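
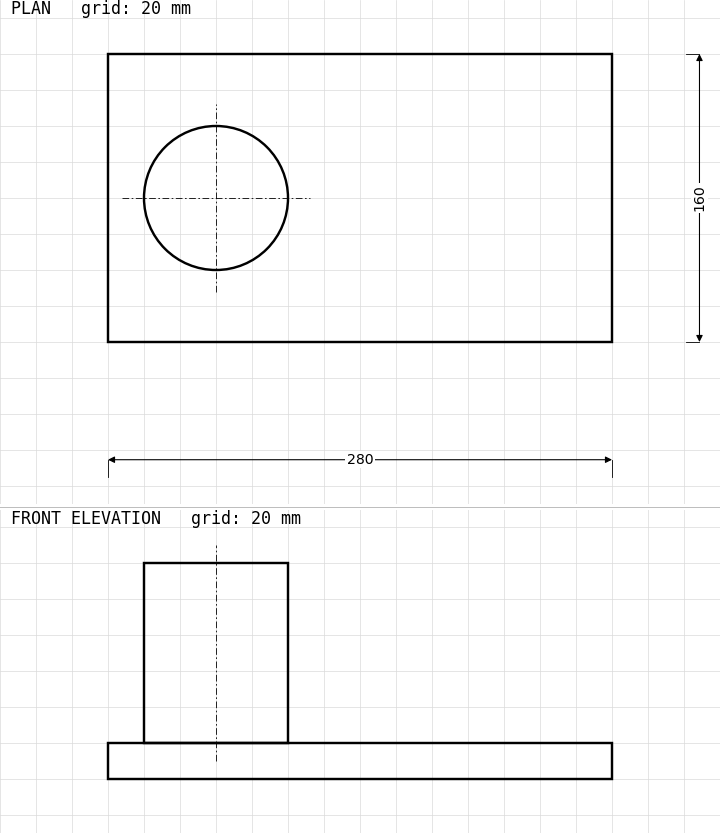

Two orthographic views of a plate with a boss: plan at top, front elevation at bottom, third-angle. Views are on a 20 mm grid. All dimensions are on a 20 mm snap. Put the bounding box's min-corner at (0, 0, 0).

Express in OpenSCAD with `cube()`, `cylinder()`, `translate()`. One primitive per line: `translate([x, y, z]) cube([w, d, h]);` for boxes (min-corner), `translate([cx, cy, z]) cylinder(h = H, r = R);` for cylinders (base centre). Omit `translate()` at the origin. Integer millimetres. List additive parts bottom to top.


cube([280, 160, 20]);
translate([60, 80, 20]) cylinder(h = 100, r = 40);


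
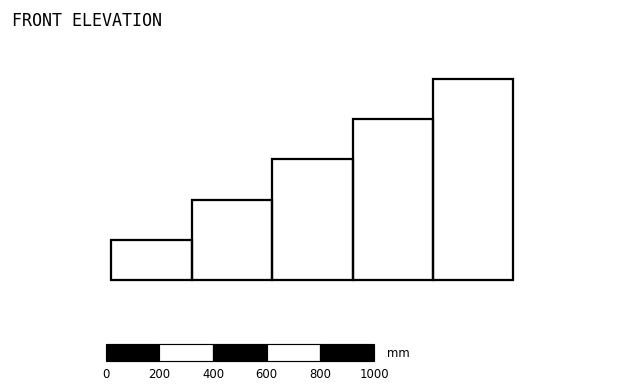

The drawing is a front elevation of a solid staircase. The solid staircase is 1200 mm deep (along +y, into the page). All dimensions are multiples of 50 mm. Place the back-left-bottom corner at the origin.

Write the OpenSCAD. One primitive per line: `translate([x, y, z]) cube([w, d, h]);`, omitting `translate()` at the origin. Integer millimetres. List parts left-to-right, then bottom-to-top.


cube([300, 1200, 150]);
translate([300, 0, 0]) cube([300, 1200, 300]);
translate([600, 0, 0]) cube([300, 1200, 450]);
translate([900, 0, 0]) cube([300, 1200, 600]);
translate([1200, 0, 0]) cube([300, 1200, 750]);


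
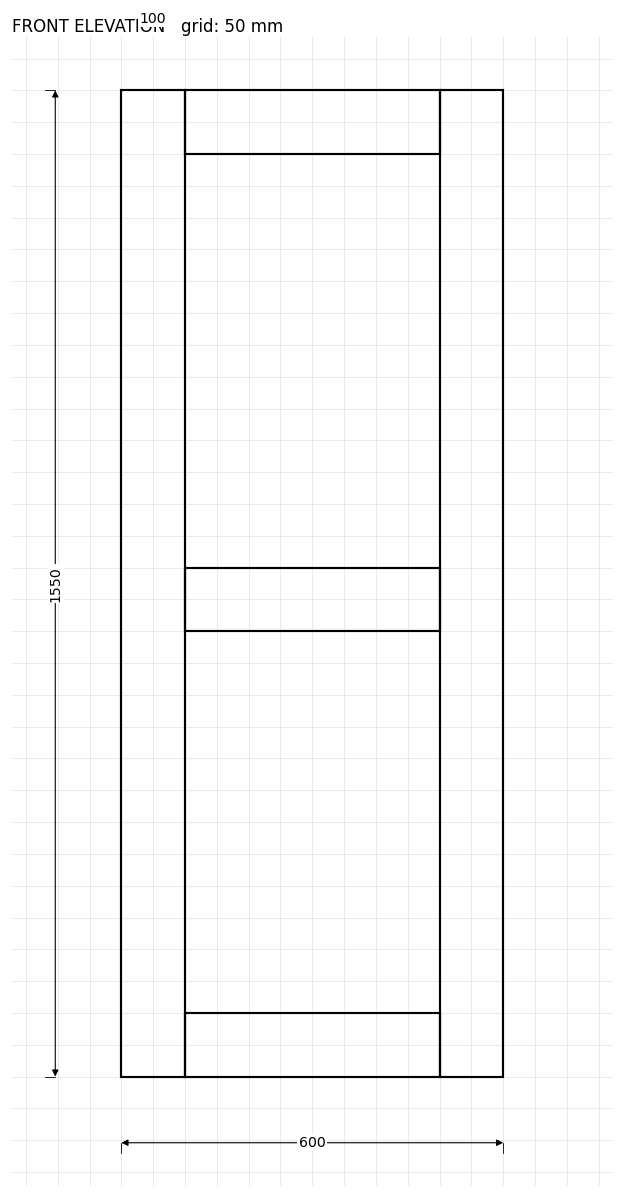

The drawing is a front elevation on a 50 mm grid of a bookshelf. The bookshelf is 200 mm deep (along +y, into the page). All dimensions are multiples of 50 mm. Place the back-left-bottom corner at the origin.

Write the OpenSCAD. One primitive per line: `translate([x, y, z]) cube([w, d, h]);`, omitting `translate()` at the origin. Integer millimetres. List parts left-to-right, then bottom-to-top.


cube([100, 200, 1550]);
translate([100, 0, 0]) cube([400, 200, 100]);
translate([100, 0, 700]) cube([400, 200, 100]);
translate([100, 0, 1450]) cube([400, 200, 100]);
translate([500, 0, 0]) cube([100, 200, 1550]);


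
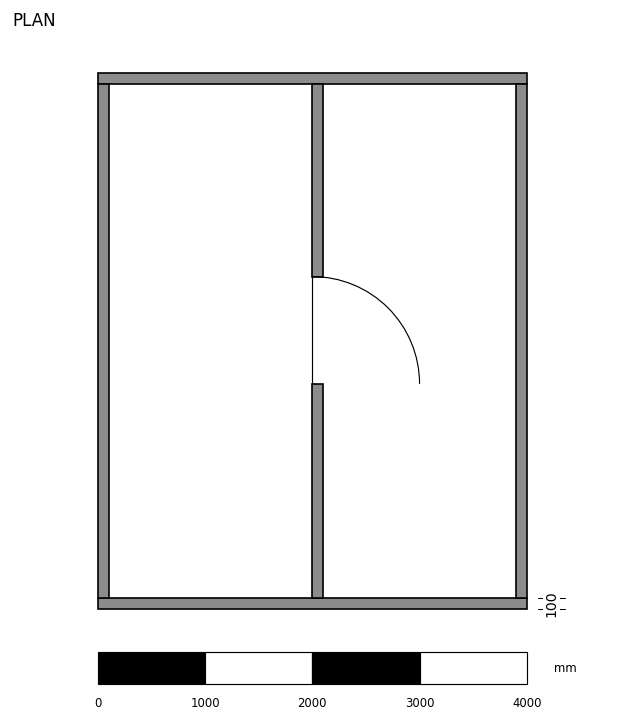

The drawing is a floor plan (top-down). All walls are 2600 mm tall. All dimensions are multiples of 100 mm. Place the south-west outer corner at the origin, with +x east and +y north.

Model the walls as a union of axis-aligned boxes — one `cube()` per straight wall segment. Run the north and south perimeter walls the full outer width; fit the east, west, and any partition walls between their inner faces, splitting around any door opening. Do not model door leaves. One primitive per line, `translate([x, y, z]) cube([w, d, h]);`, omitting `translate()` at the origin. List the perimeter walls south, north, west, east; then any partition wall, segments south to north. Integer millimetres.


cube([4000, 100, 2600]);
translate([0, 4900, 0]) cube([4000, 100, 2600]);
translate([0, 100, 0]) cube([100, 4800, 2600]);
translate([3900, 100, 0]) cube([100, 4800, 2600]);
translate([2000, 100, 0]) cube([100, 2000, 2600]);
translate([2000, 3100, 0]) cube([100, 1800, 2600]);


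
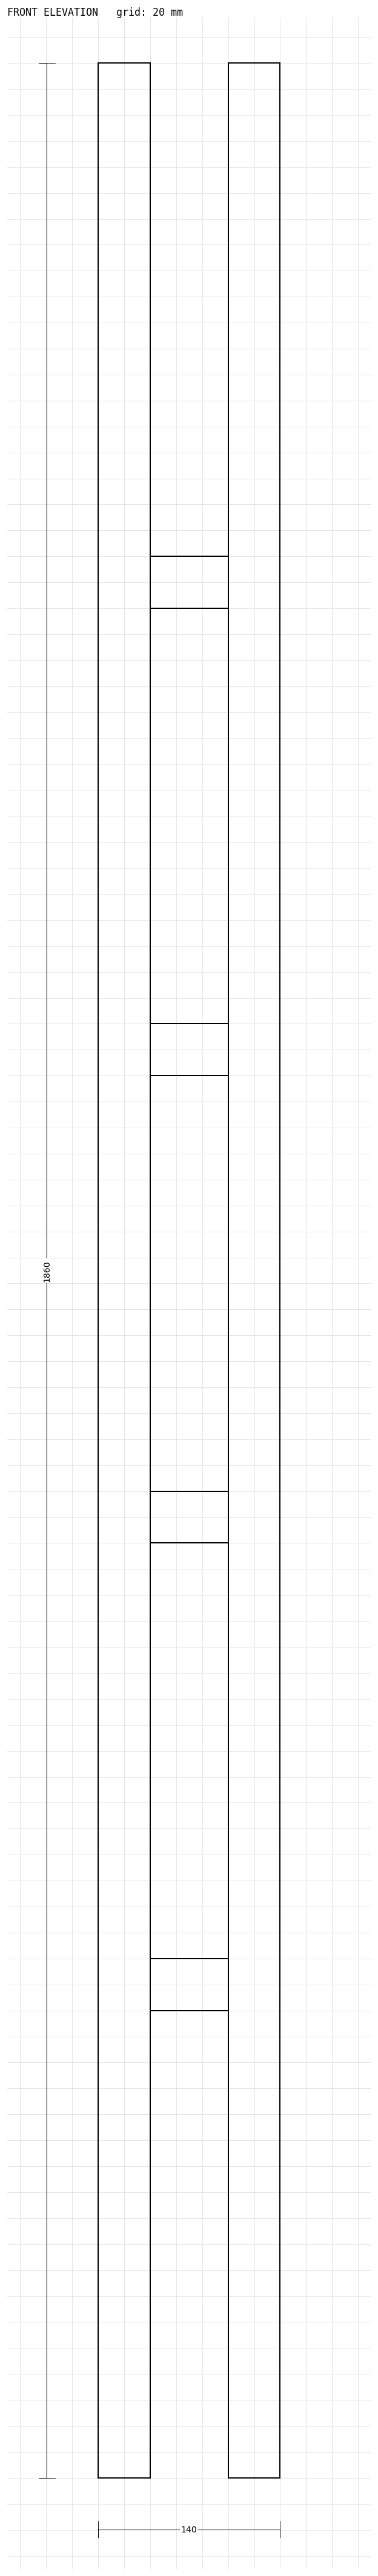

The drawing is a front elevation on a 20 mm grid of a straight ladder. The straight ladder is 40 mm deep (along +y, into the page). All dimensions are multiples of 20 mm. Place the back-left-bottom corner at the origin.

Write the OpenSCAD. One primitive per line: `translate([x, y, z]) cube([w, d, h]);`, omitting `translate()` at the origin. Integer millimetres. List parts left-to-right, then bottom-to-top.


cube([40, 40, 1860]);
translate([40, 0, 360]) cube([60, 40, 40]);
translate([40, 0, 720]) cube([60, 40, 40]);
translate([40, 0, 1080]) cube([60, 40, 40]);
translate([40, 0, 1440]) cube([60, 40, 40]);
translate([100, 0, 0]) cube([40, 40, 1860]);


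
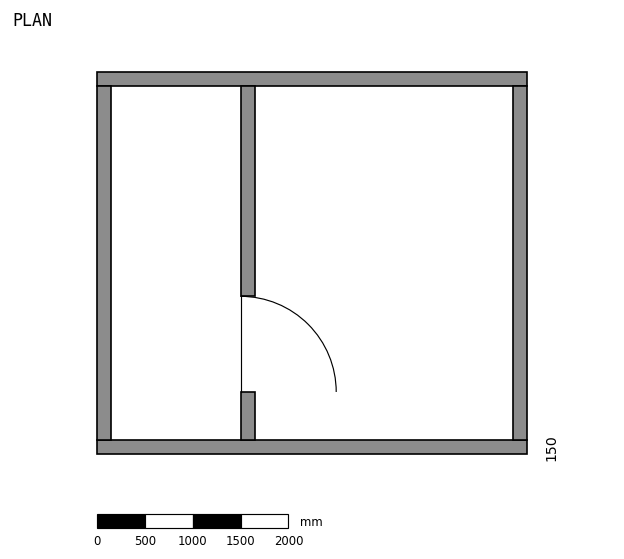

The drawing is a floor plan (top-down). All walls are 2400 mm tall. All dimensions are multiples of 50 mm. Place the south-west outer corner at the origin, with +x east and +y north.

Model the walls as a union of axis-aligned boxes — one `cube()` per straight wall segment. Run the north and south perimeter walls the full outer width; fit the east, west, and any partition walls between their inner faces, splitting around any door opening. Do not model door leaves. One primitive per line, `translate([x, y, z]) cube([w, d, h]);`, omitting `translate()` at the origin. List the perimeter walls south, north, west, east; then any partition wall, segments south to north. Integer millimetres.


cube([4500, 150, 2400]);
translate([0, 3850, 0]) cube([4500, 150, 2400]);
translate([0, 150, 0]) cube([150, 3700, 2400]);
translate([4350, 150, 0]) cube([150, 3700, 2400]);
translate([1500, 150, 0]) cube([150, 500, 2400]);
translate([1500, 1650, 0]) cube([150, 2200, 2400]);


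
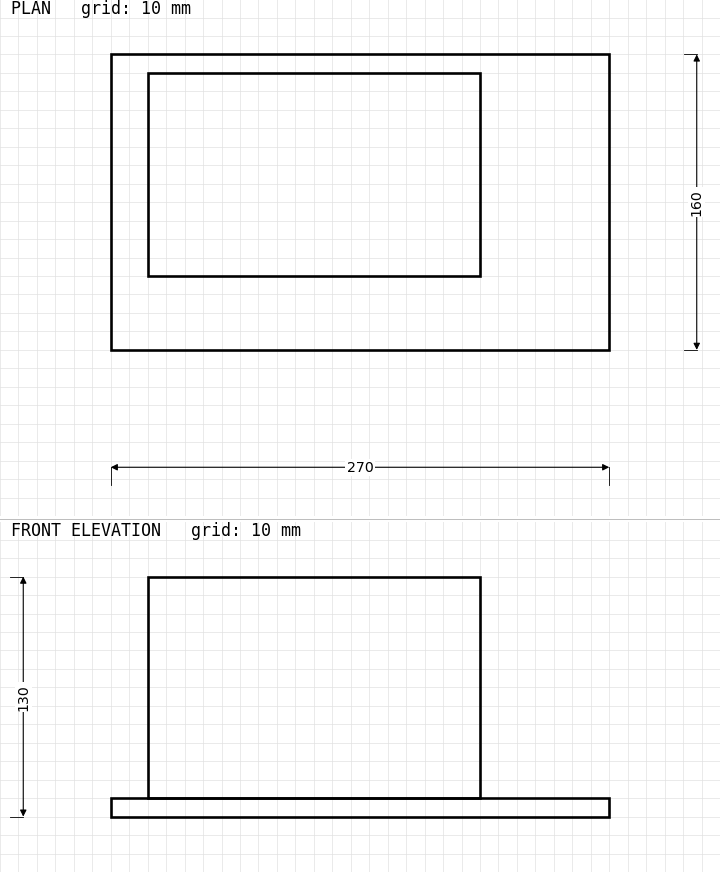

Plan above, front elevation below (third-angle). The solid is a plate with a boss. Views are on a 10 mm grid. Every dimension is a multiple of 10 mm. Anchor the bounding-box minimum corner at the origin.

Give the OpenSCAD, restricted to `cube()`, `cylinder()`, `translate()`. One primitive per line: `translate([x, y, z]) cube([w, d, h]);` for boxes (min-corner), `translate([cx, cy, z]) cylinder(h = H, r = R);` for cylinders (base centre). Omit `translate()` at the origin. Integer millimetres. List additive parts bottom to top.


cube([270, 160, 10]);
translate([20, 40, 10]) cube([180, 110, 120]);


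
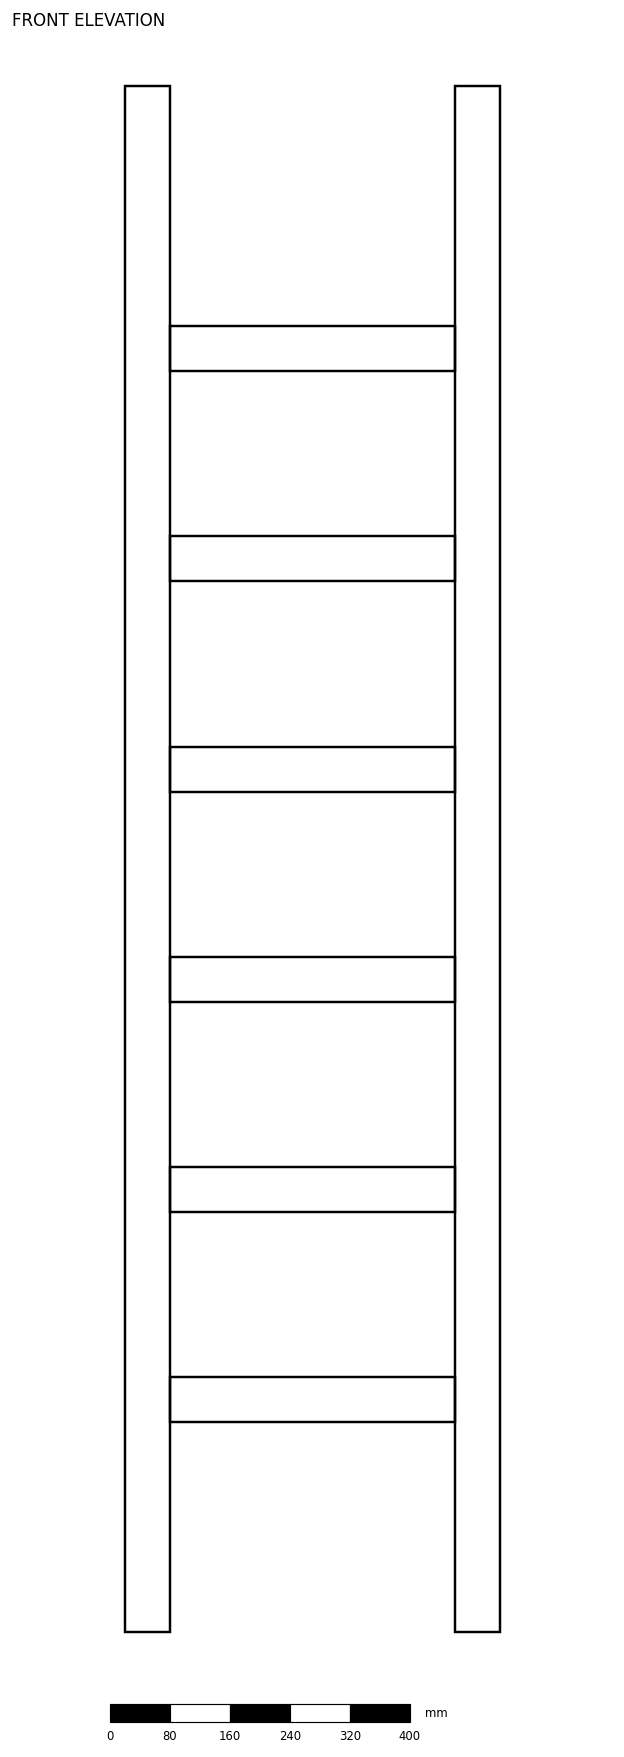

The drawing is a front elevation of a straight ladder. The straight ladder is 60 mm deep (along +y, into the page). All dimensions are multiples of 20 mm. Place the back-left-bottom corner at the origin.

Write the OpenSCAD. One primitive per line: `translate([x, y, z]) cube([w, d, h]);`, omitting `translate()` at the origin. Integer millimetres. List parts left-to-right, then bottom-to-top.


cube([60, 60, 2060]);
translate([60, 0, 280]) cube([380, 60, 60]);
translate([60, 0, 560]) cube([380, 60, 60]);
translate([60, 0, 840]) cube([380, 60, 60]);
translate([60, 0, 1120]) cube([380, 60, 60]);
translate([60, 0, 1400]) cube([380, 60, 60]);
translate([60, 0, 1680]) cube([380, 60, 60]);
translate([440, 0, 0]) cube([60, 60, 2060]);


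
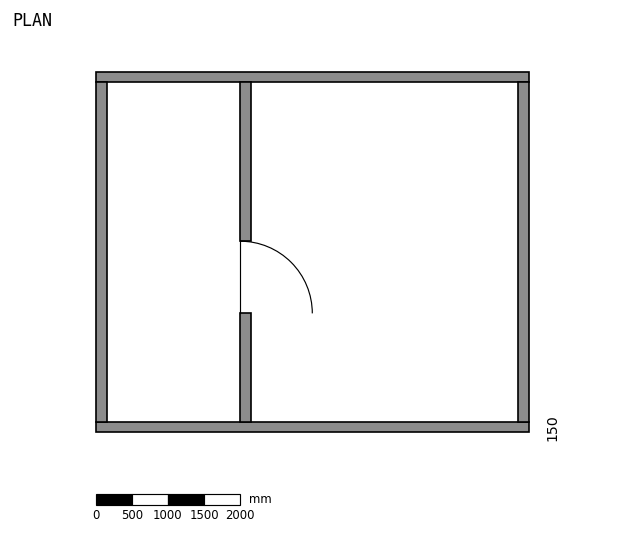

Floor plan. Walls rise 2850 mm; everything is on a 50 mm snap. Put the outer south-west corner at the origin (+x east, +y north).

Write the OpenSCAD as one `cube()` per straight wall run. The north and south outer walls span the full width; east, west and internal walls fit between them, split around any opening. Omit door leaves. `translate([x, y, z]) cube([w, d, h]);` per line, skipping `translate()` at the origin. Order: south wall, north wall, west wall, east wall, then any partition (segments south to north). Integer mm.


cube([6000, 150, 2850]);
translate([0, 4850, 0]) cube([6000, 150, 2850]);
translate([0, 150, 0]) cube([150, 4700, 2850]);
translate([5850, 150, 0]) cube([150, 4700, 2850]);
translate([2000, 150, 0]) cube([150, 1500, 2850]);
translate([2000, 2650, 0]) cube([150, 2200, 2850]);


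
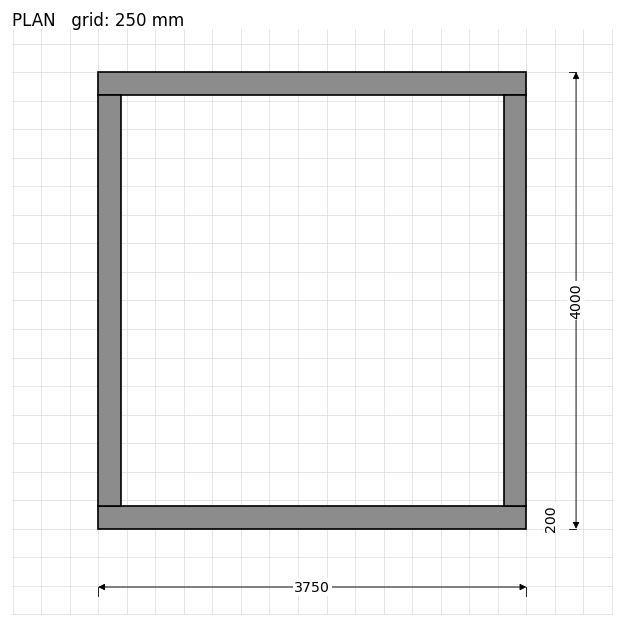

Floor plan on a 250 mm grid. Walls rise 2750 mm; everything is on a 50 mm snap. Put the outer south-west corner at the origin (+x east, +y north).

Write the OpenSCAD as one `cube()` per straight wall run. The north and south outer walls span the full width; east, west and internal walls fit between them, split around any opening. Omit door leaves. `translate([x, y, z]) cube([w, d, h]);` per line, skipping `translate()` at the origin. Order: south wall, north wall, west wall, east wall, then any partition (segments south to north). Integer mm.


cube([3750, 200, 2750]);
translate([0, 3800, 0]) cube([3750, 200, 2750]);
translate([0, 200, 0]) cube([200, 3600, 2750]);
translate([3550, 200, 0]) cube([200, 3600, 2750]);


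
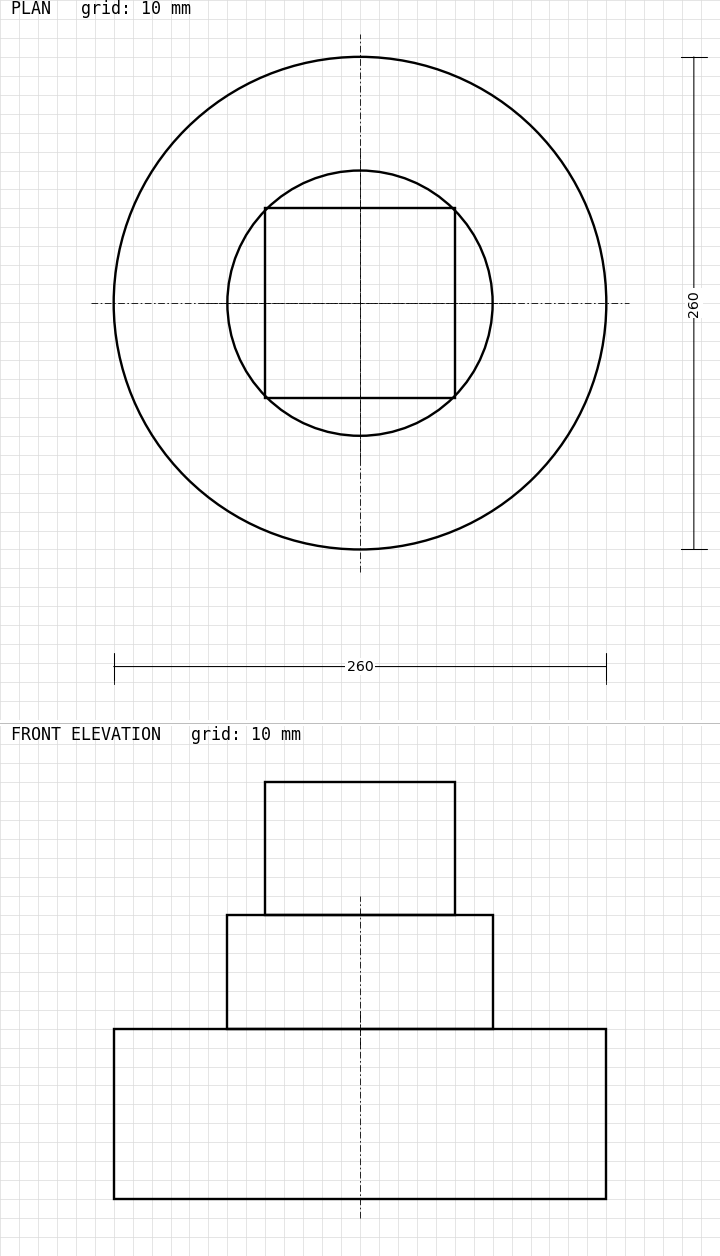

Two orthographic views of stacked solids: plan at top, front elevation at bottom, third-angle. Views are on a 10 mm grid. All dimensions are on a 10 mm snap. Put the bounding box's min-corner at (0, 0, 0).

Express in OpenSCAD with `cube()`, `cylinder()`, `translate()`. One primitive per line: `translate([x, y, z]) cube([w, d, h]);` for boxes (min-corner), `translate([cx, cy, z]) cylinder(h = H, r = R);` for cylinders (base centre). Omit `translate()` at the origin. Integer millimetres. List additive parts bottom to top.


translate([130, 130, 0]) cylinder(h = 90, r = 130);
translate([130, 130, 90]) cylinder(h = 60, r = 70);
translate([80, 80, 150]) cube([100, 100, 70]);


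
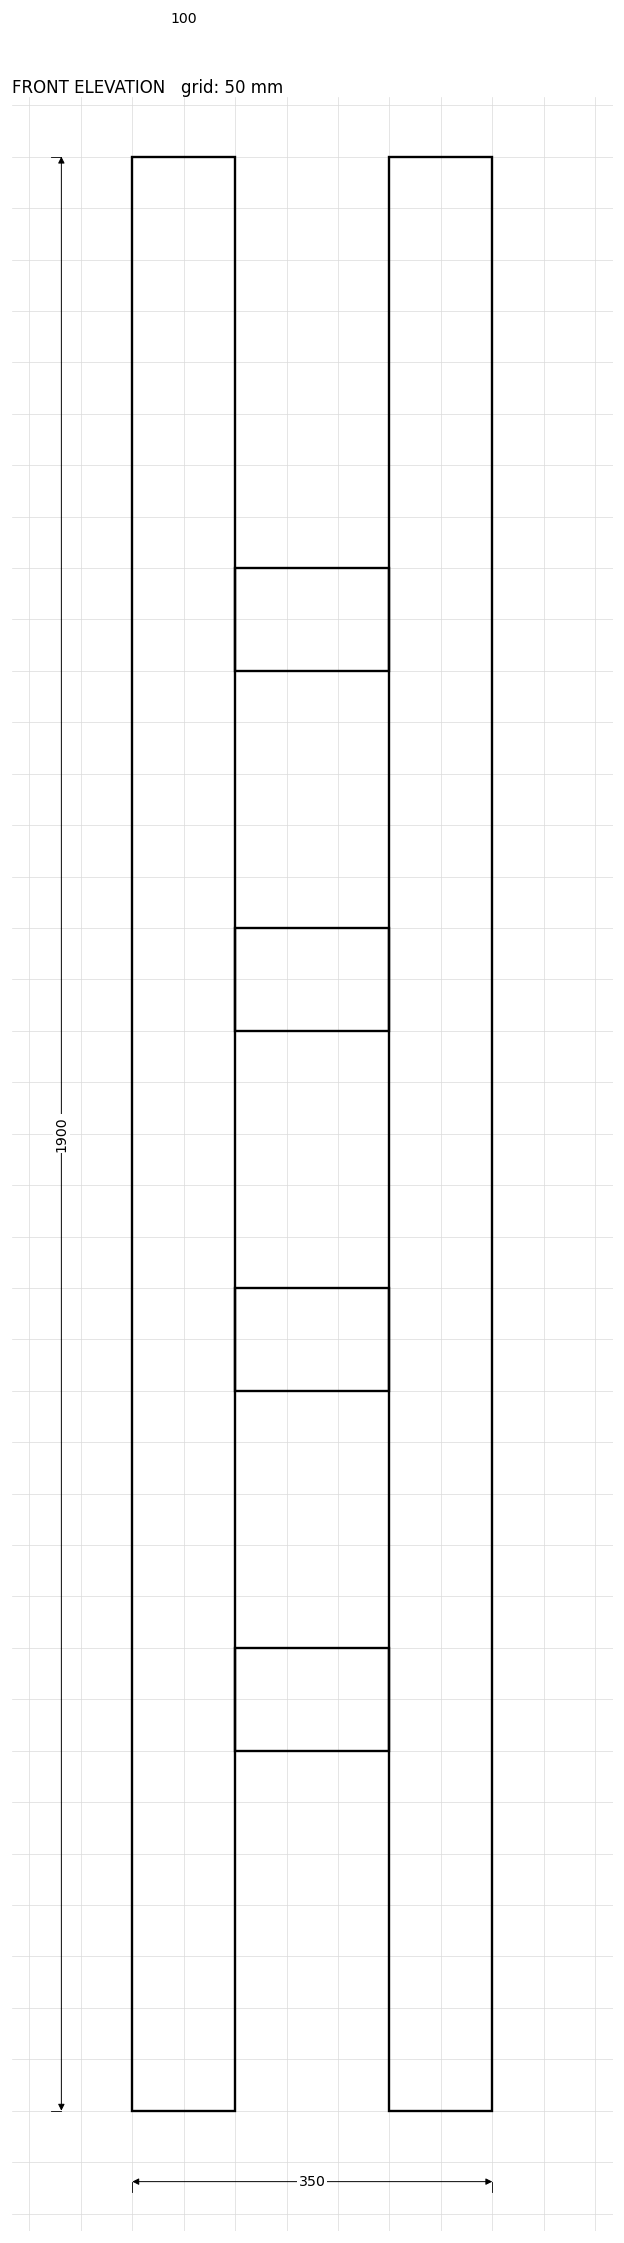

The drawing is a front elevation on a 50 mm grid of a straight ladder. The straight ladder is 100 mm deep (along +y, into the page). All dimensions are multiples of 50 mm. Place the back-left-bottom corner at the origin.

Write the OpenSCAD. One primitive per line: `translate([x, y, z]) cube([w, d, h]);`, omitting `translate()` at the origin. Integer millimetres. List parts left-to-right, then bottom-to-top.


cube([100, 100, 1900]);
translate([100, 0, 350]) cube([150, 100, 100]);
translate([100, 0, 700]) cube([150, 100, 100]);
translate([100, 0, 1050]) cube([150, 100, 100]);
translate([100, 0, 1400]) cube([150, 100, 100]);
translate([250, 0, 0]) cube([100, 100, 1900]);


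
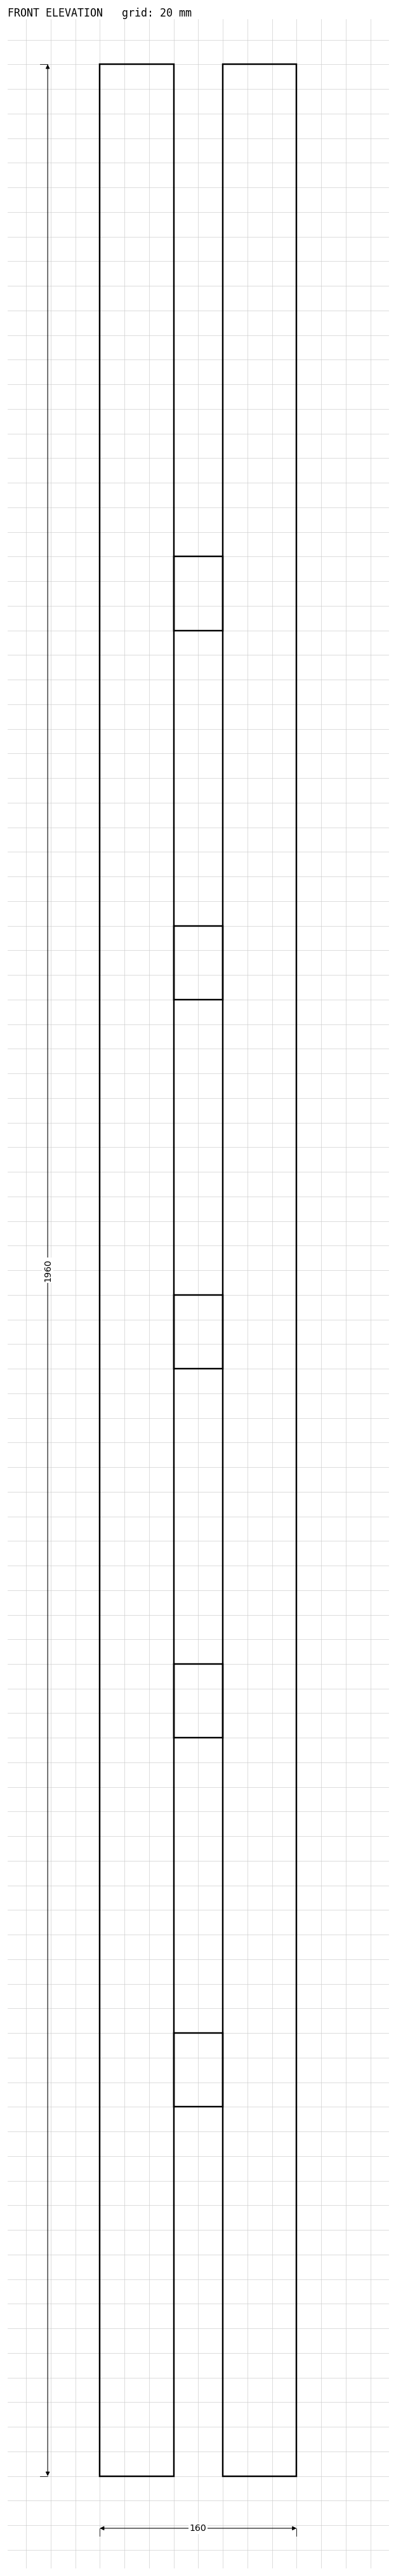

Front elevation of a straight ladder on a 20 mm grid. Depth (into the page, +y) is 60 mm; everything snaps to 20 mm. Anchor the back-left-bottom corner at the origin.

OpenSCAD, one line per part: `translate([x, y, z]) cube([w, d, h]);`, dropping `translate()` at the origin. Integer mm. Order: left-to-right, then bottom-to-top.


cube([60, 60, 1960]);
translate([60, 0, 300]) cube([40, 60, 60]);
translate([60, 0, 600]) cube([40, 60, 60]);
translate([60, 0, 900]) cube([40, 60, 60]);
translate([60, 0, 1200]) cube([40, 60, 60]);
translate([60, 0, 1500]) cube([40, 60, 60]);
translate([100, 0, 0]) cube([60, 60, 1960]);


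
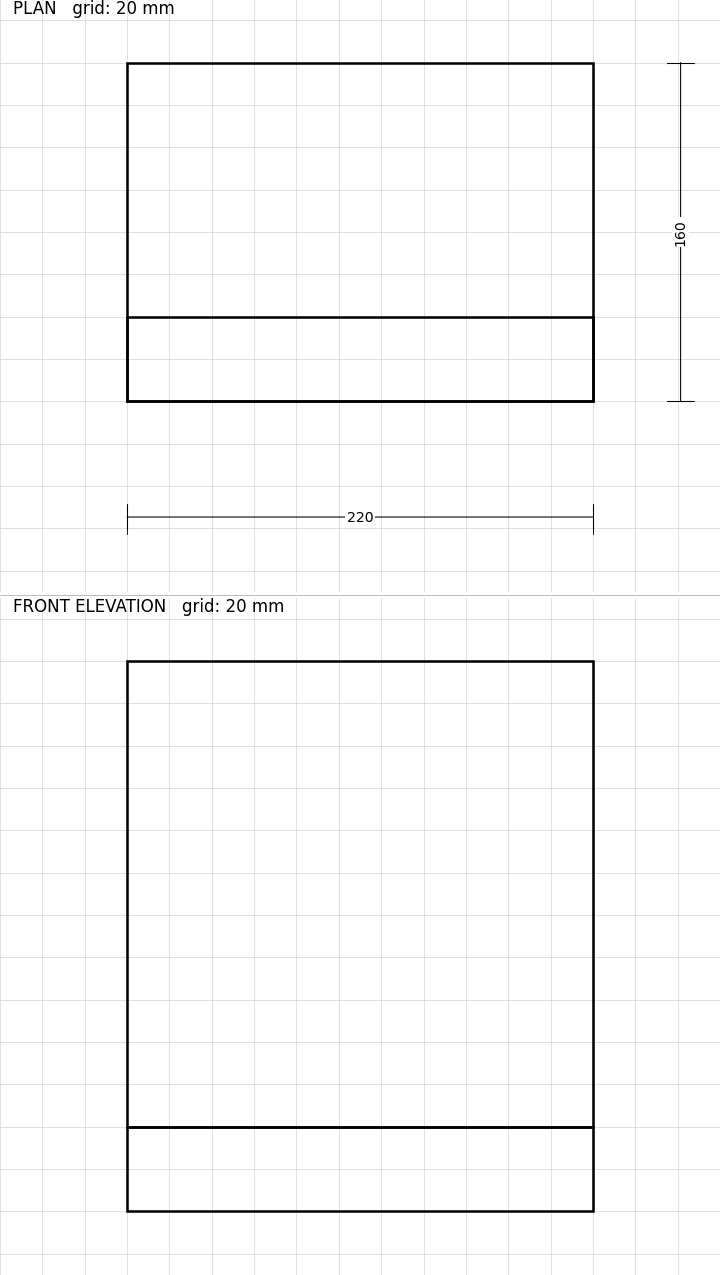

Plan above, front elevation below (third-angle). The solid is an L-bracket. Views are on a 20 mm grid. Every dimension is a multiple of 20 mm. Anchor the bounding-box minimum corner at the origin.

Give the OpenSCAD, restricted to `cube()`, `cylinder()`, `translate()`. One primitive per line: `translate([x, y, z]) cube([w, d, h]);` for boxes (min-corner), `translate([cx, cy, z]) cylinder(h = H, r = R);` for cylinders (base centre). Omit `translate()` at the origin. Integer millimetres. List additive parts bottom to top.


cube([220, 160, 40]);
translate([0, 0, 40]) cube([220, 40, 220]);


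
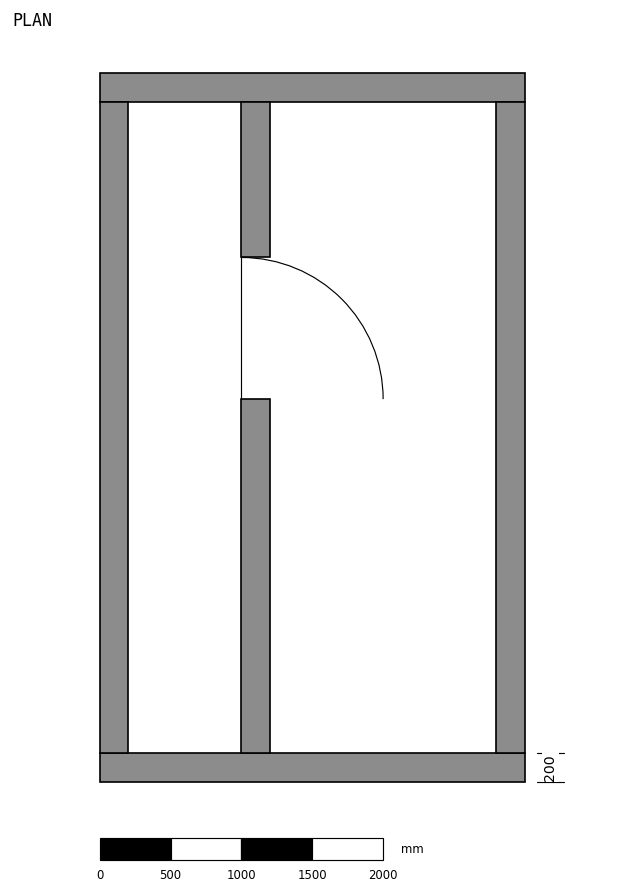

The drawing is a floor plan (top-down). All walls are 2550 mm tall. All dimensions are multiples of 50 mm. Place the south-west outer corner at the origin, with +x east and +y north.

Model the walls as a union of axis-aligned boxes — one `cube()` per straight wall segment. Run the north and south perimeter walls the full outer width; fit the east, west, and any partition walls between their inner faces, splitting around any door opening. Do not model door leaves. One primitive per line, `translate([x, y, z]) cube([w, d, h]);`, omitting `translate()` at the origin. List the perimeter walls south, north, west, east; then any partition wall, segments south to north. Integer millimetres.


cube([3000, 200, 2550]);
translate([0, 4800, 0]) cube([3000, 200, 2550]);
translate([0, 200, 0]) cube([200, 4600, 2550]);
translate([2800, 200, 0]) cube([200, 4600, 2550]);
translate([1000, 200, 0]) cube([200, 2500, 2550]);
translate([1000, 3700, 0]) cube([200, 1100, 2550]);


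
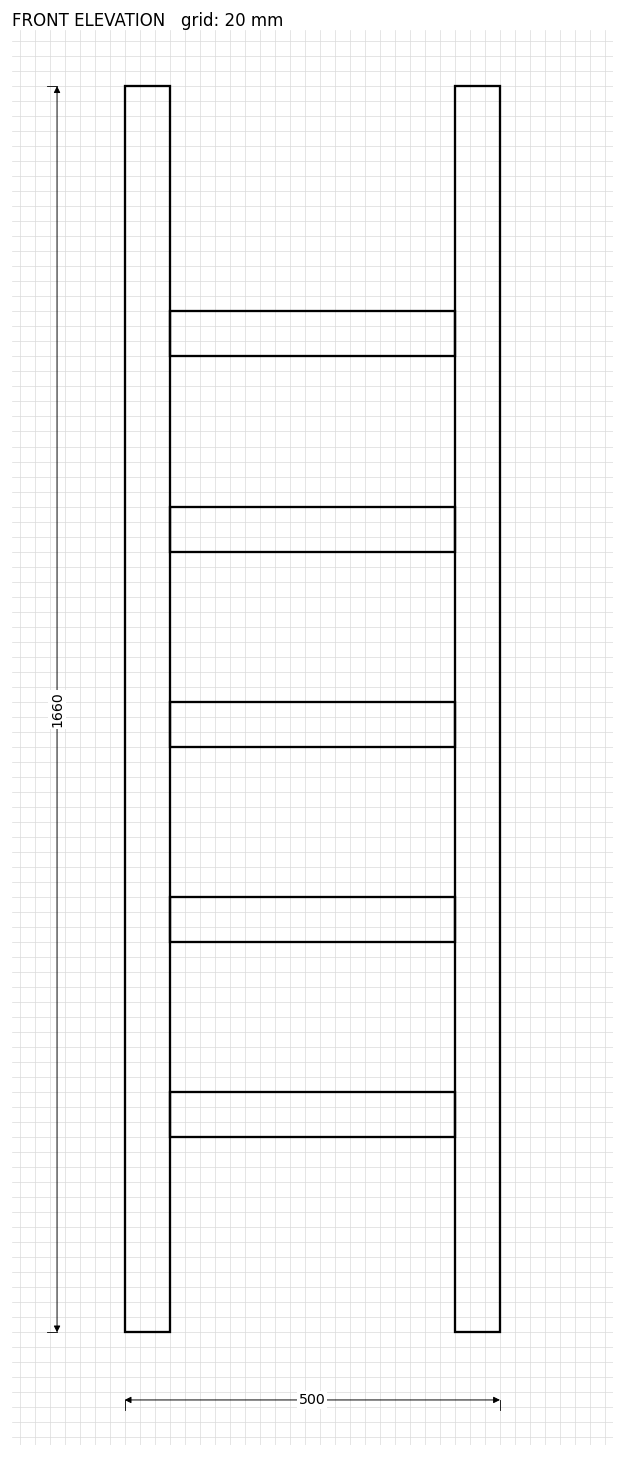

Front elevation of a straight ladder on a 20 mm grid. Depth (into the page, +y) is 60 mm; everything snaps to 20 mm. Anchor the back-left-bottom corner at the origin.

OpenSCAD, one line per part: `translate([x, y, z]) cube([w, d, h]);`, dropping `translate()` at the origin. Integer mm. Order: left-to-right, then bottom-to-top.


cube([60, 60, 1660]);
translate([60, 0, 260]) cube([380, 60, 60]);
translate([60, 0, 520]) cube([380, 60, 60]);
translate([60, 0, 780]) cube([380, 60, 60]);
translate([60, 0, 1040]) cube([380, 60, 60]);
translate([60, 0, 1300]) cube([380, 60, 60]);
translate([440, 0, 0]) cube([60, 60, 1660]);


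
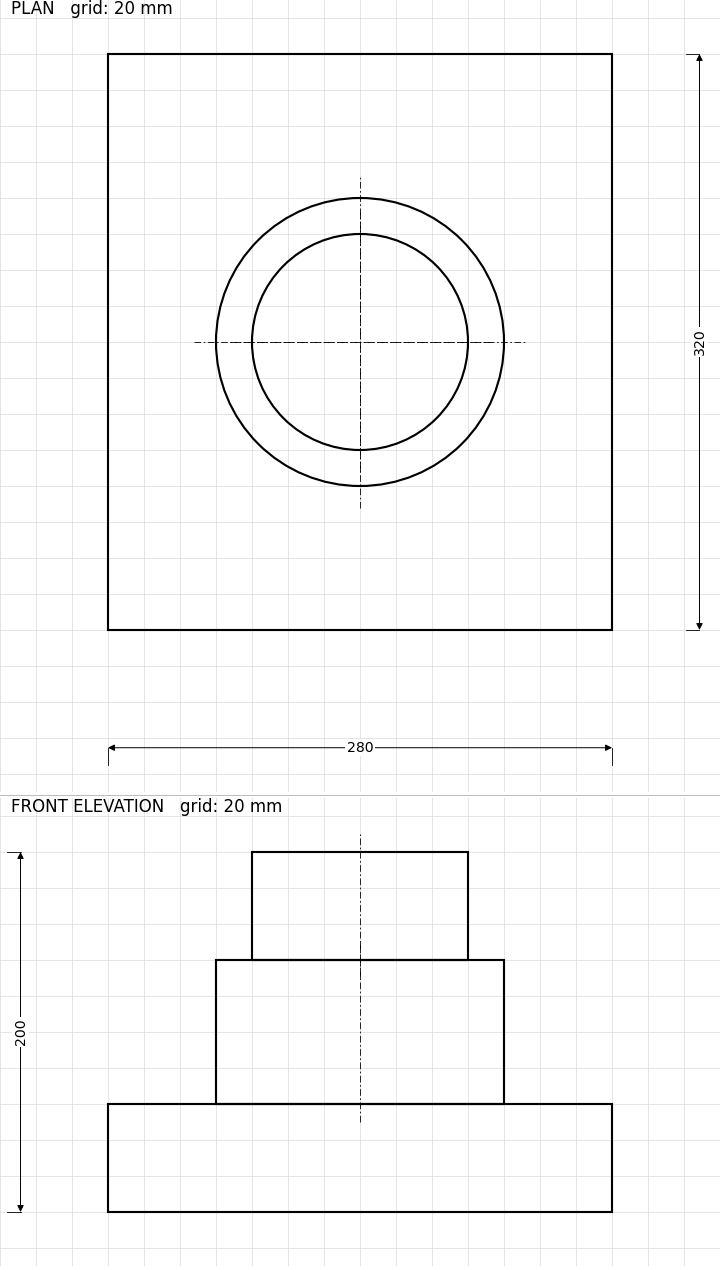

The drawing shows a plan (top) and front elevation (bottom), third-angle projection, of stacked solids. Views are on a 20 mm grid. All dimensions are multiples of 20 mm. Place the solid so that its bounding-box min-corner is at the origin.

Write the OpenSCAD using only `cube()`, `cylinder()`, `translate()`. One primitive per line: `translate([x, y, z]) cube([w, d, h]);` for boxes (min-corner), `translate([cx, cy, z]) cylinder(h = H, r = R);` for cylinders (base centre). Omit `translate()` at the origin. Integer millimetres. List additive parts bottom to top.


cube([280, 320, 60]);
translate([140, 160, 60]) cylinder(h = 80, r = 80);
translate([140, 160, 140]) cylinder(h = 60, r = 60);


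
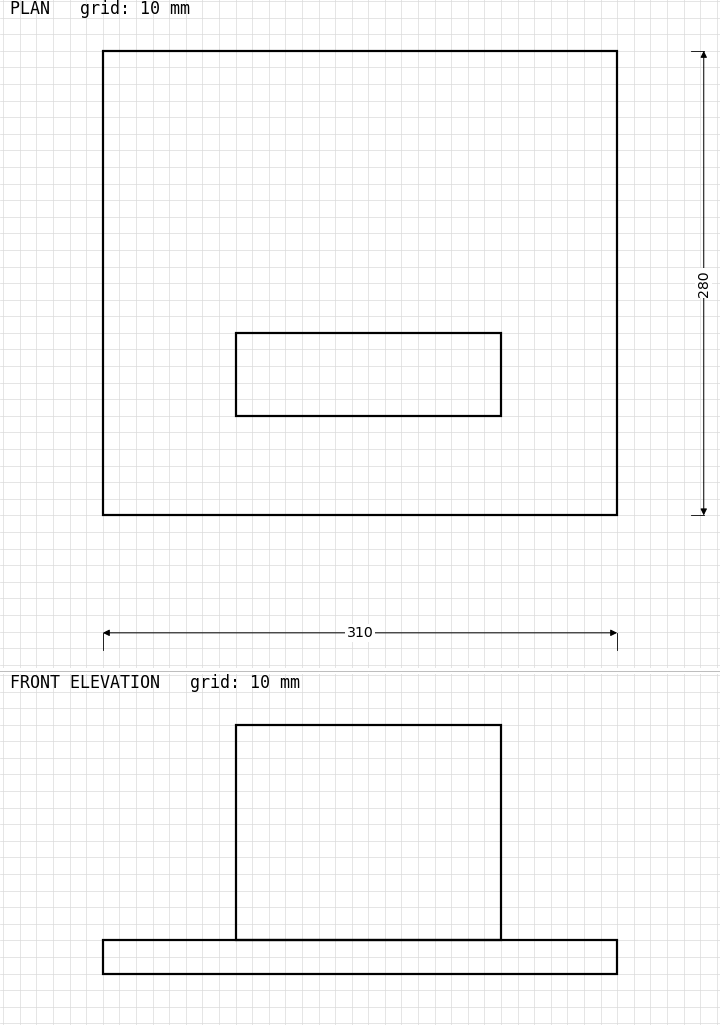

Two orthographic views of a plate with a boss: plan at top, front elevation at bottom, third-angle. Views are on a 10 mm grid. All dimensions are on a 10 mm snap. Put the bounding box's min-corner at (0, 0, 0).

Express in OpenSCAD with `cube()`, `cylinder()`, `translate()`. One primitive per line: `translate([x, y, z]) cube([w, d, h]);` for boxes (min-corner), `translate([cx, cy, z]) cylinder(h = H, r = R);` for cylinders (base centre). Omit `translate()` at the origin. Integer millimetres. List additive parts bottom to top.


cube([310, 280, 20]);
translate([80, 60, 20]) cube([160, 50, 130]);


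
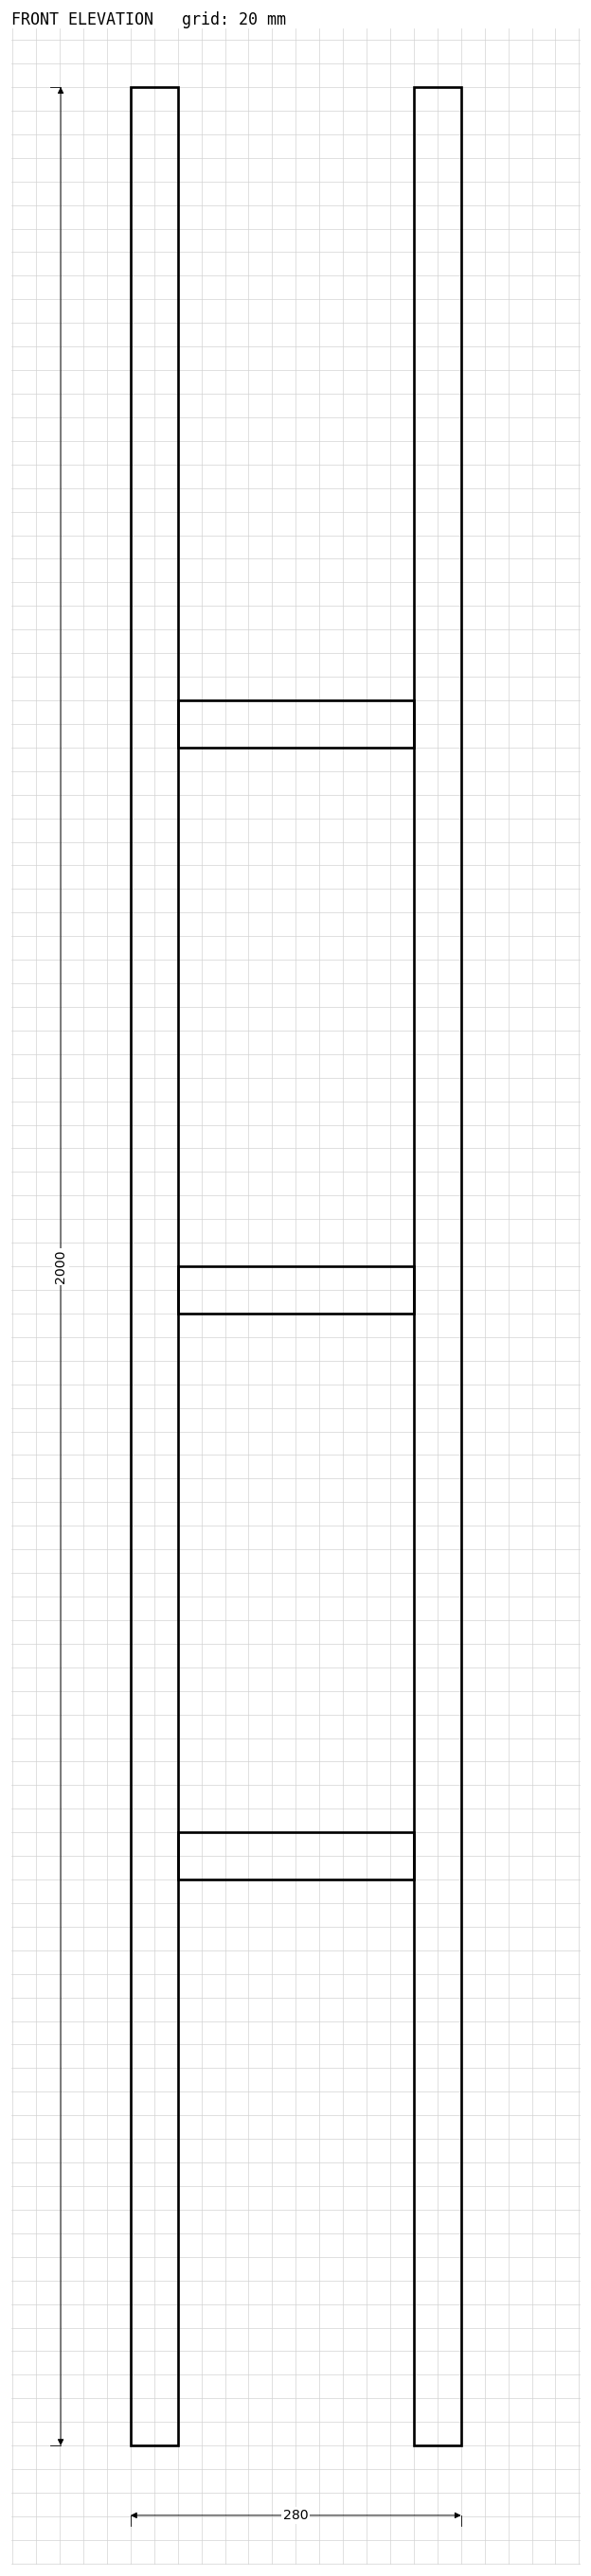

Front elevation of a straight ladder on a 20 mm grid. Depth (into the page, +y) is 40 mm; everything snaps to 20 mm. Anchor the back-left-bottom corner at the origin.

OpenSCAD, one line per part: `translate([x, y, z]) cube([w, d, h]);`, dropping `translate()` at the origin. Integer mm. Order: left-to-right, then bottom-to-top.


cube([40, 40, 2000]);
translate([40, 0, 480]) cube([200, 40, 40]);
translate([40, 0, 960]) cube([200, 40, 40]);
translate([40, 0, 1440]) cube([200, 40, 40]);
translate([240, 0, 0]) cube([40, 40, 2000]);


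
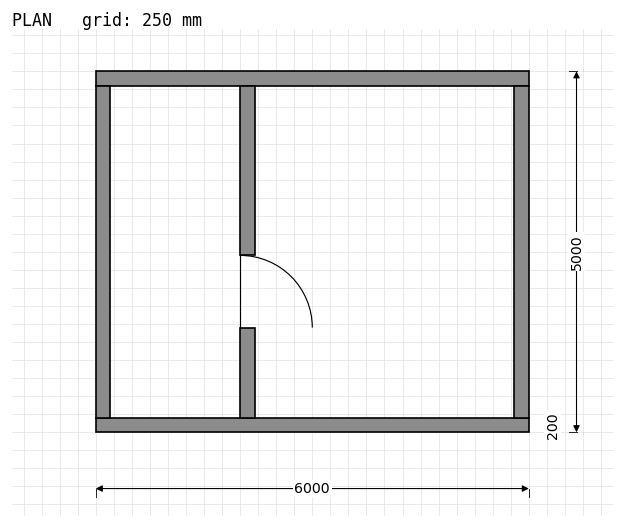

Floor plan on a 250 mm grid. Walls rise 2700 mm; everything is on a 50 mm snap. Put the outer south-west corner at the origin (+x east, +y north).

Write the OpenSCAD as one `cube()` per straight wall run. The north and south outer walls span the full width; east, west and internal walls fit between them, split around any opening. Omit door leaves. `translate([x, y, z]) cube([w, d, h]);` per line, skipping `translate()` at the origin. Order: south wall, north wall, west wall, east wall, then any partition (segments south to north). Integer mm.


cube([6000, 200, 2700]);
translate([0, 4800, 0]) cube([6000, 200, 2700]);
translate([0, 200, 0]) cube([200, 4600, 2700]);
translate([5800, 200, 0]) cube([200, 4600, 2700]);
translate([2000, 200, 0]) cube([200, 1250, 2700]);
translate([2000, 2450, 0]) cube([200, 2350, 2700]);


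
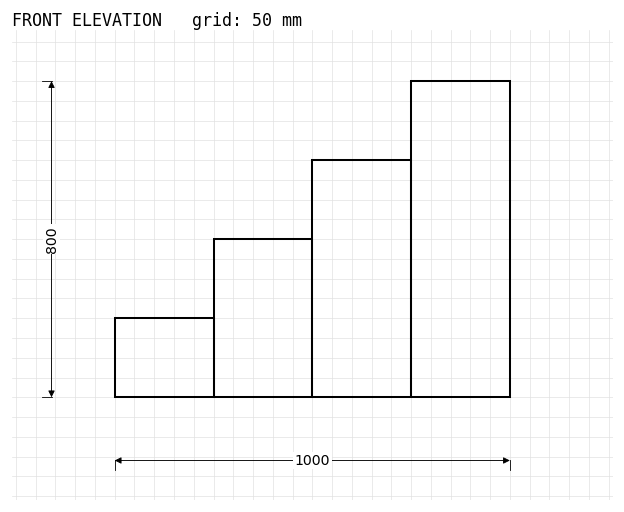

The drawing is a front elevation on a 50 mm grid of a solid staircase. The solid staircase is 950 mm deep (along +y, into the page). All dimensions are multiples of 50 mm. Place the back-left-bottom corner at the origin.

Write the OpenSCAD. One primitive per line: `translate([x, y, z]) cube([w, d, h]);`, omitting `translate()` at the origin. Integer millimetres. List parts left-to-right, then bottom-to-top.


cube([250, 950, 200]);
translate([250, 0, 0]) cube([250, 950, 400]);
translate([500, 0, 0]) cube([250, 950, 600]);
translate([750, 0, 0]) cube([250, 950, 800]);


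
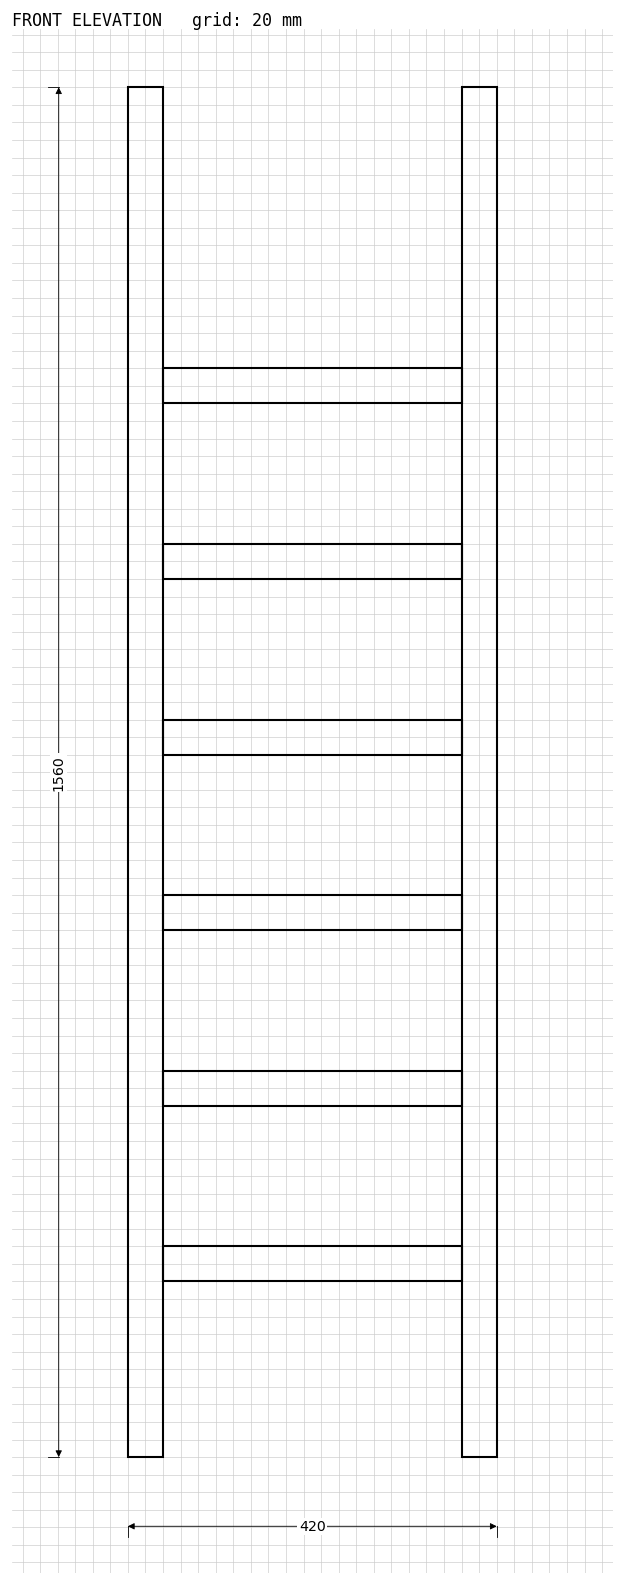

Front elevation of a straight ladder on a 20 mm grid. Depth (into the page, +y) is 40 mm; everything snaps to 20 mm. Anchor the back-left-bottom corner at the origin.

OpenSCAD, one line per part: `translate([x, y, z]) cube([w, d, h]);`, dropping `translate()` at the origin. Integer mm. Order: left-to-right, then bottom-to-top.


cube([40, 40, 1560]);
translate([40, 0, 200]) cube([340, 40, 40]);
translate([40, 0, 400]) cube([340, 40, 40]);
translate([40, 0, 600]) cube([340, 40, 40]);
translate([40, 0, 800]) cube([340, 40, 40]);
translate([40, 0, 1000]) cube([340, 40, 40]);
translate([40, 0, 1200]) cube([340, 40, 40]);
translate([380, 0, 0]) cube([40, 40, 1560]);


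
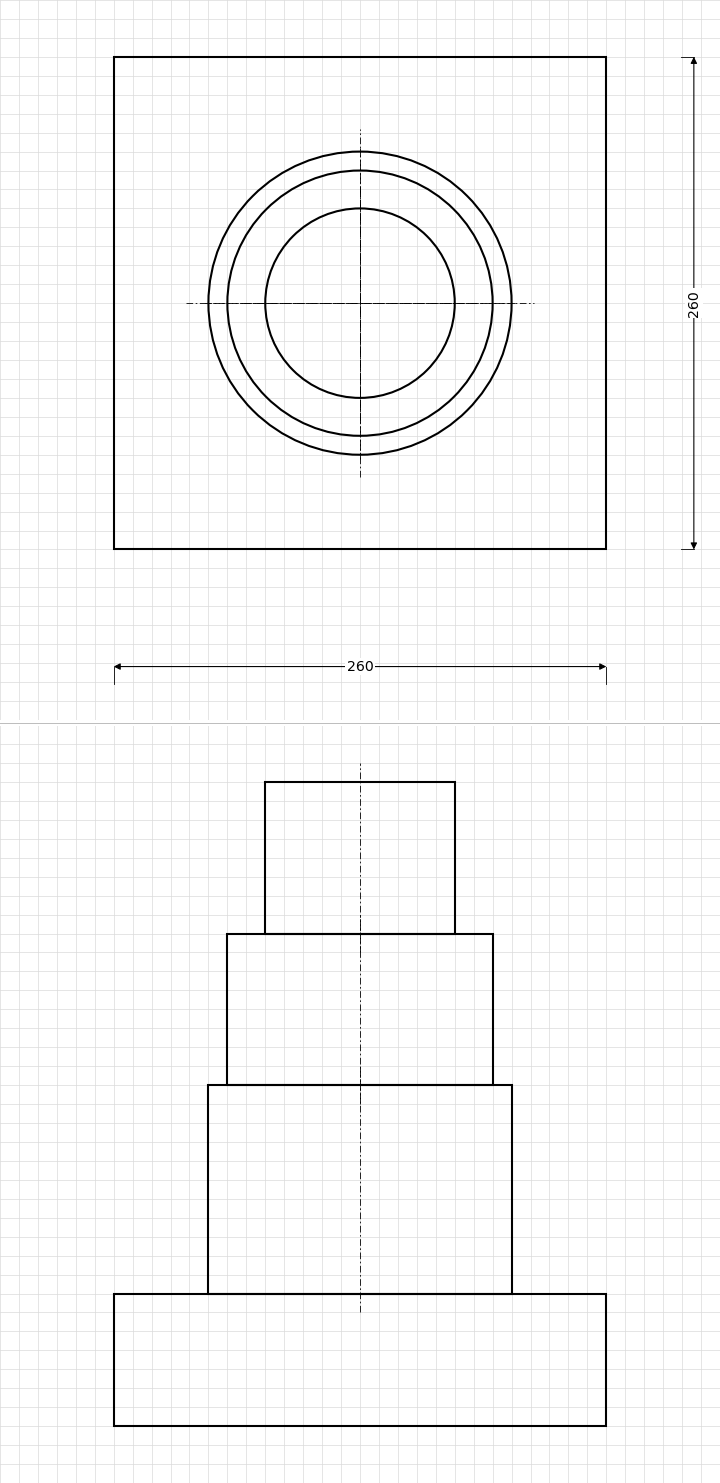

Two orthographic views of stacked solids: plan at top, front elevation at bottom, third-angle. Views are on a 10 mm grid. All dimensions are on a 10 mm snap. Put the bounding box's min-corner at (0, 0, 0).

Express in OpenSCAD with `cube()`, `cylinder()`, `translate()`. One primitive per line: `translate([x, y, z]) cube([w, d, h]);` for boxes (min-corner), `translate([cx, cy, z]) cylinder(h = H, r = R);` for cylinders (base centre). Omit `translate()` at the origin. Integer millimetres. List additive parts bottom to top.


cube([260, 260, 70]);
translate([130, 130, 70]) cylinder(h = 110, r = 80);
translate([130, 130, 180]) cylinder(h = 80, r = 70);
translate([130, 130, 260]) cylinder(h = 80, r = 50);


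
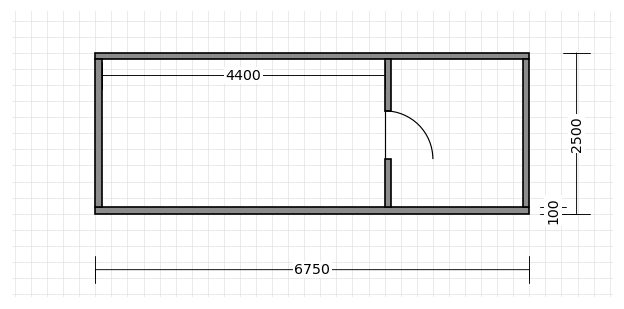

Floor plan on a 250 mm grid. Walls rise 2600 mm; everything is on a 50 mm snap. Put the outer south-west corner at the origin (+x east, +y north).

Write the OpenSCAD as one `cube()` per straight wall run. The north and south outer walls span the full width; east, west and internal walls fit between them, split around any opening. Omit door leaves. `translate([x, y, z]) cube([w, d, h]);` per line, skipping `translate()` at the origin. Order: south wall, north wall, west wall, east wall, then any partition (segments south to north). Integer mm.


cube([6750, 100, 2600]);
translate([0, 2400, 0]) cube([6750, 100, 2600]);
translate([0, 100, 0]) cube([100, 2300, 2600]);
translate([6650, 100, 0]) cube([100, 2300, 2600]);
translate([4500, 100, 0]) cube([100, 750, 2600]);
translate([4500, 1600, 0]) cube([100, 800, 2600]);


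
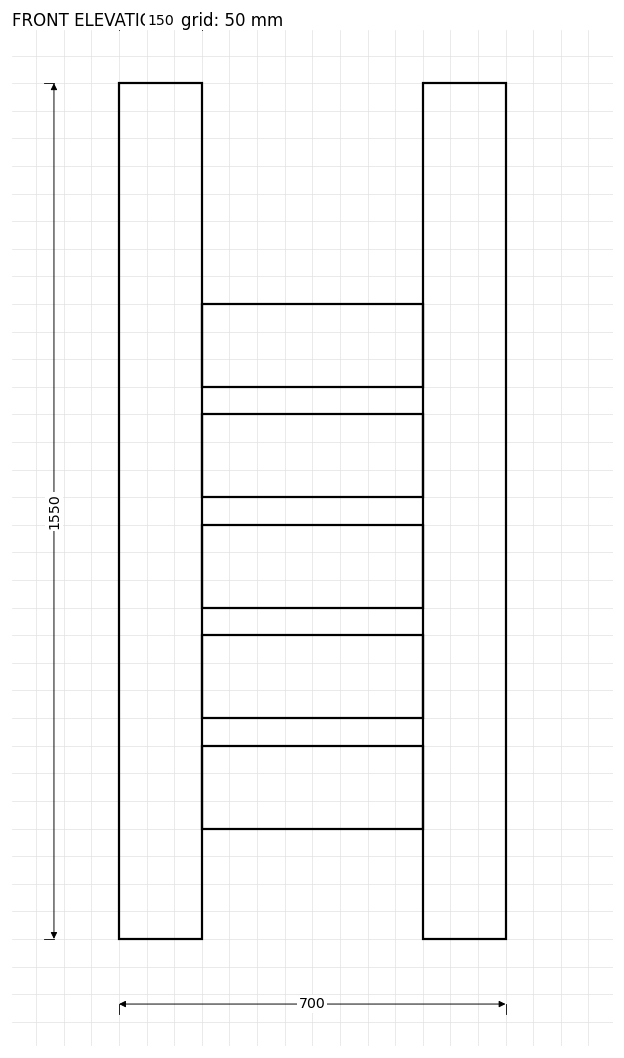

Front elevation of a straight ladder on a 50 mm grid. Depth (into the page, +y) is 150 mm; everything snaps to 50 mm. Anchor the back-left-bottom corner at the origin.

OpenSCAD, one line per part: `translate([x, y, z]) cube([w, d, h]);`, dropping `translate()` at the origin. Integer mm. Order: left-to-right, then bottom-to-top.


cube([150, 150, 1550]);
translate([150, 0, 200]) cube([400, 150, 150]);
translate([150, 0, 400]) cube([400, 150, 150]);
translate([150, 0, 600]) cube([400, 150, 150]);
translate([150, 0, 800]) cube([400, 150, 150]);
translate([150, 0, 1000]) cube([400, 150, 150]);
translate([550, 0, 0]) cube([150, 150, 1550]);


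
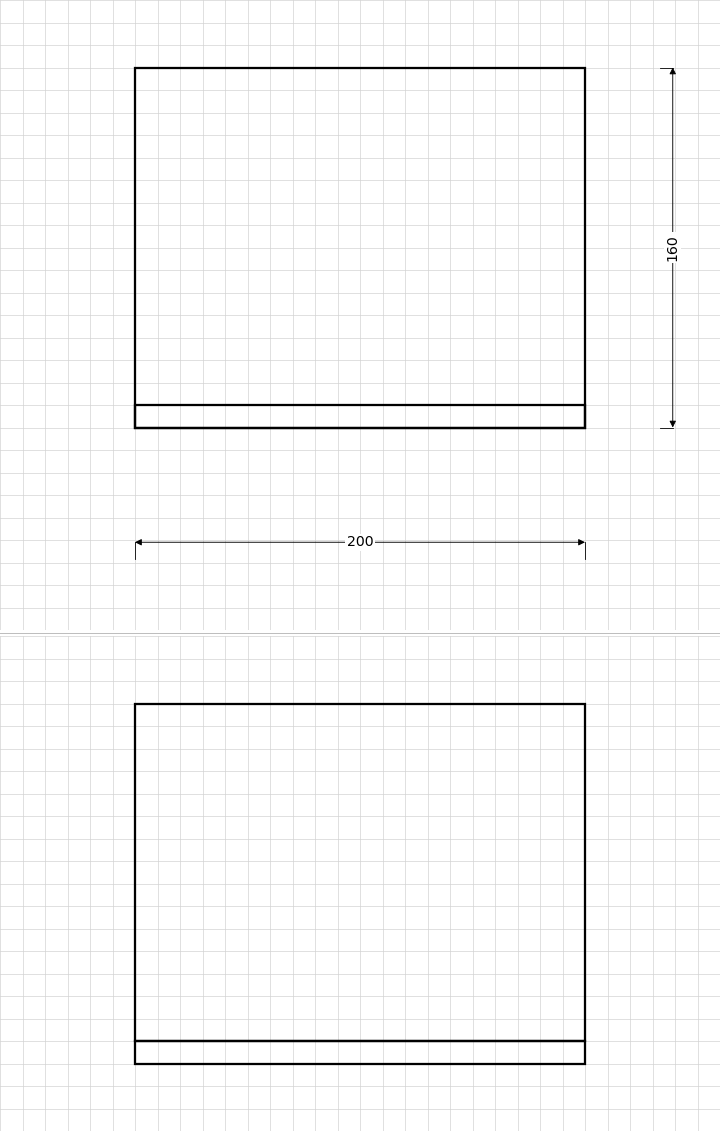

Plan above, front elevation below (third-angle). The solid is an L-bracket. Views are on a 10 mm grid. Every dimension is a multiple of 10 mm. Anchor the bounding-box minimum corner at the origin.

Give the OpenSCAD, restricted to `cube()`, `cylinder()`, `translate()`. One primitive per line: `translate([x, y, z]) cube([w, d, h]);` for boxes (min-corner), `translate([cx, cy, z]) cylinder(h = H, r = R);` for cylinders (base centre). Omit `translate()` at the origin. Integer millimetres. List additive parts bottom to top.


cube([200, 160, 10]);
translate([0, 0, 10]) cube([200, 10, 150]);


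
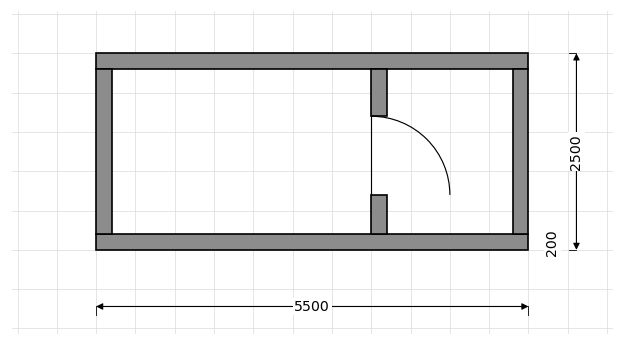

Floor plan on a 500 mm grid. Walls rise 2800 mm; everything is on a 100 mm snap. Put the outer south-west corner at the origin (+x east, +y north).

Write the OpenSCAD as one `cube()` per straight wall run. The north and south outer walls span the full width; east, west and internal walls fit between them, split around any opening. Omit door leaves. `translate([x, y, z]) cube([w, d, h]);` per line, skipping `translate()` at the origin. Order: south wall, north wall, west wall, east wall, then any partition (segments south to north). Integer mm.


cube([5500, 200, 2800]);
translate([0, 2300, 0]) cube([5500, 200, 2800]);
translate([0, 200, 0]) cube([200, 2100, 2800]);
translate([5300, 200, 0]) cube([200, 2100, 2800]);
translate([3500, 200, 0]) cube([200, 500, 2800]);
translate([3500, 1700, 0]) cube([200, 600, 2800]);


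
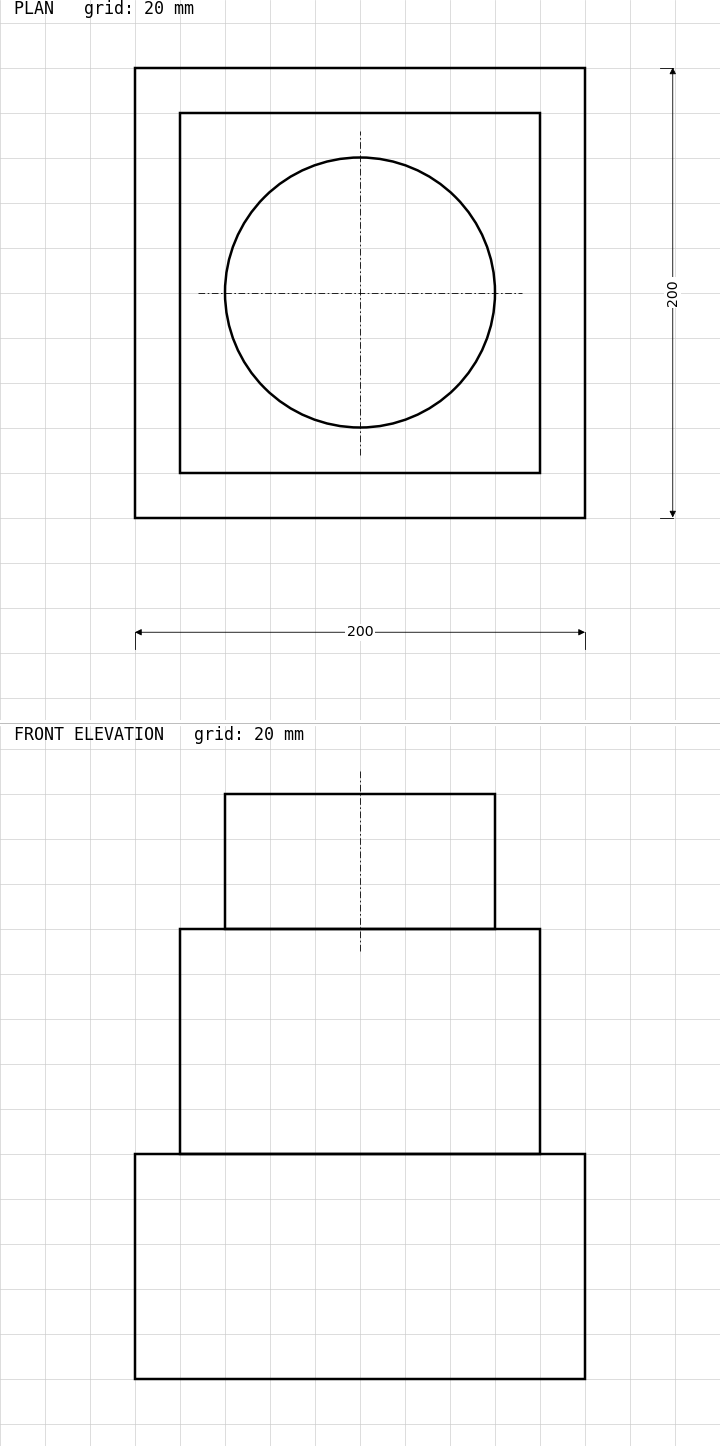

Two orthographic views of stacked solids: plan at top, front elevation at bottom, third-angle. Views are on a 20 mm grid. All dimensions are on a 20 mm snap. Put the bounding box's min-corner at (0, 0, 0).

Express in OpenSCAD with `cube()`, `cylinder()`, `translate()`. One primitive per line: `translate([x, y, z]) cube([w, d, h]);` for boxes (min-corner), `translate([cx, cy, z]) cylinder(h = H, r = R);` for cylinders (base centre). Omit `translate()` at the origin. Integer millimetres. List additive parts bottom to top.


cube([200, 200, 100]);
translate([20, 20, 100]) cube([160, 160, 100]);
translate([100, 100, 200]) cylinder(h = 60, r = 60);


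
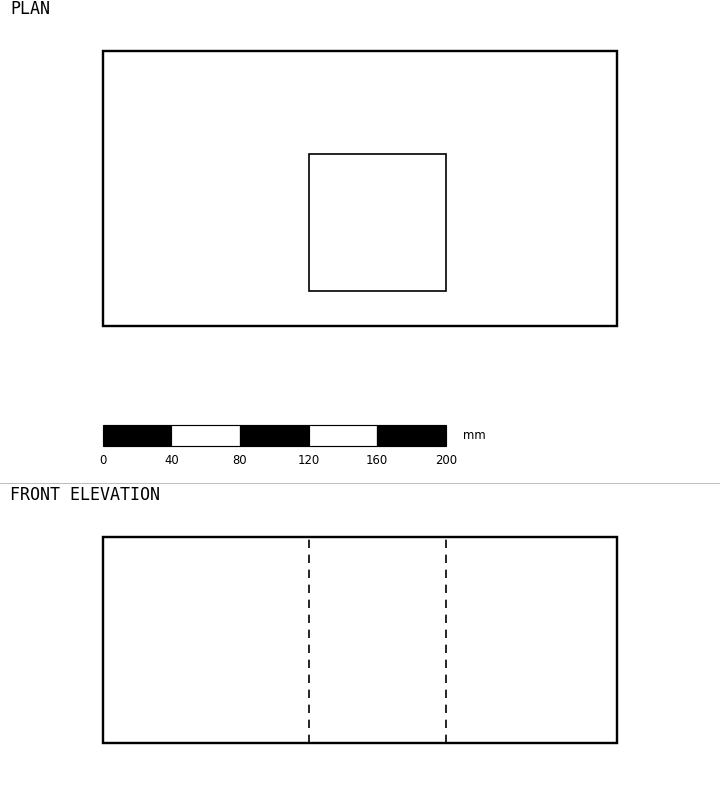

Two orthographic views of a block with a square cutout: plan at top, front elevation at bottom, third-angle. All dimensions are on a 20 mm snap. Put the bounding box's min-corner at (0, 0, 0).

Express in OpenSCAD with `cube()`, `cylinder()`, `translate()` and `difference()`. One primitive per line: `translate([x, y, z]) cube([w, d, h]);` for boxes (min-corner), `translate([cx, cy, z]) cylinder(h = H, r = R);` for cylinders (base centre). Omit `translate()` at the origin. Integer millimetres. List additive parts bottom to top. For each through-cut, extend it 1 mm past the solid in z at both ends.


difference() {
  cube([300, 160, 120]);
  translate([120, 20, -1]) cube([80, 80, 122]);
}


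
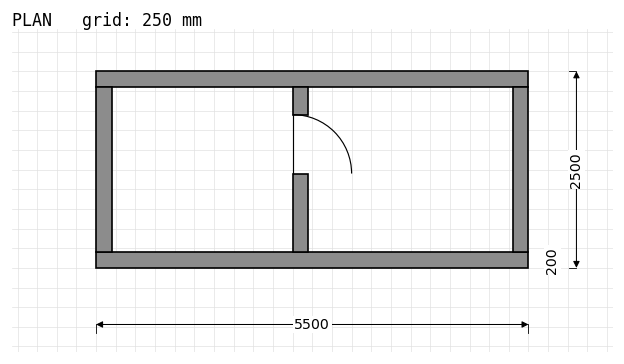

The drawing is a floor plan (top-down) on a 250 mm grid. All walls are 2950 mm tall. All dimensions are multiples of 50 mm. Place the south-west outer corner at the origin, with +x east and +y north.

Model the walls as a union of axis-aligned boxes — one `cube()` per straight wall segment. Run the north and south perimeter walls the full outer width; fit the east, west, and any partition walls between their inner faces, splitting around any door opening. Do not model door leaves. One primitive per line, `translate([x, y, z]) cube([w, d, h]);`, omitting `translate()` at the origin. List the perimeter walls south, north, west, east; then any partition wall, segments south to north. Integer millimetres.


cube([5500, 200, 2950]);
translate([0, 2300, 0]) cube([5500, 200, 2950]);
translate([0, 200, 0]) cube([200, 2100, 2950]);
translate([5300, 200, 0]) cube([200, 2100, 2950]);
translate([2500, 200, 0]) cube([200, 1000, 2950]);
translate([2500, 1950, 0]) cube([200, 350, 2950]);


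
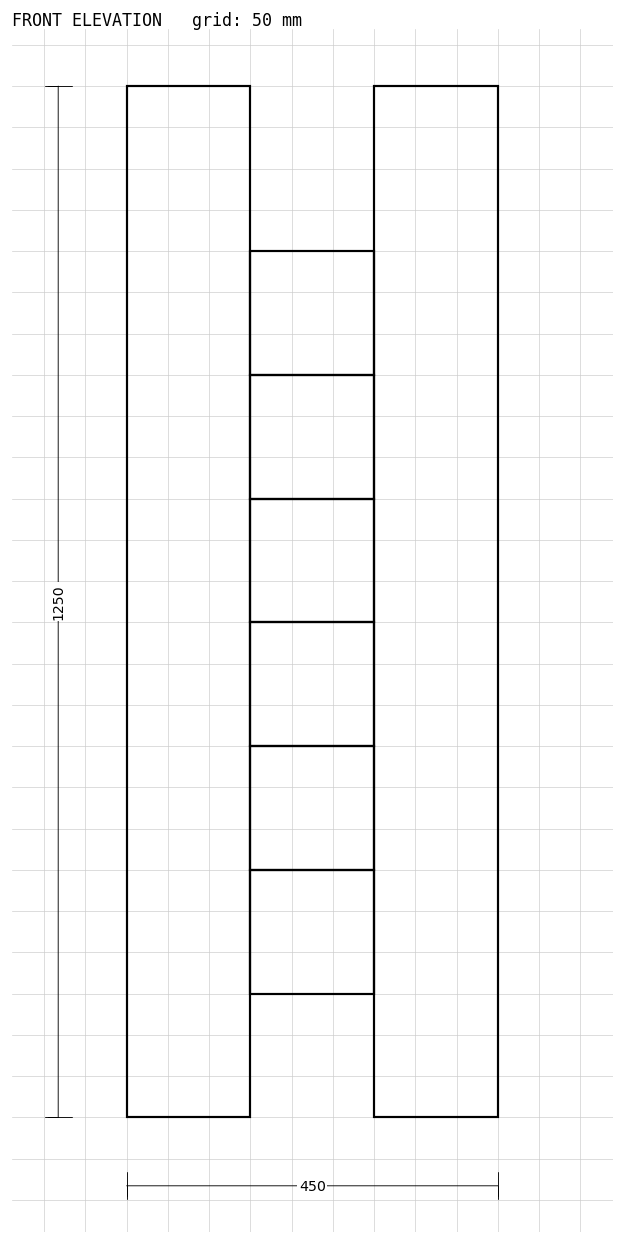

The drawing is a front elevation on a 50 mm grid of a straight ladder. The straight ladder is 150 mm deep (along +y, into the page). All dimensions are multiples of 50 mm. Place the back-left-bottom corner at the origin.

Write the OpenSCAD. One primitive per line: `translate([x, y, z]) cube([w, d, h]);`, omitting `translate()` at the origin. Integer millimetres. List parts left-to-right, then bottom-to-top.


cube([150, 150, 1250]);
translate([150, 0, 150]) cube([150, 150, 150]);
translate([150, 0, 300]) cube([150, 150, 150]);
translate([150, 0, 450]) cube([150, 150, 150]);
translate([150, 0, 600]) cube([150, 150, 150]);
translate([150, 0, 750]) cube([150, 150, 150]);
translate([150, 0, 900]) cube([150, 150, 150]);
translate([300, 0, 0]) cube([150, 150, 1250]);


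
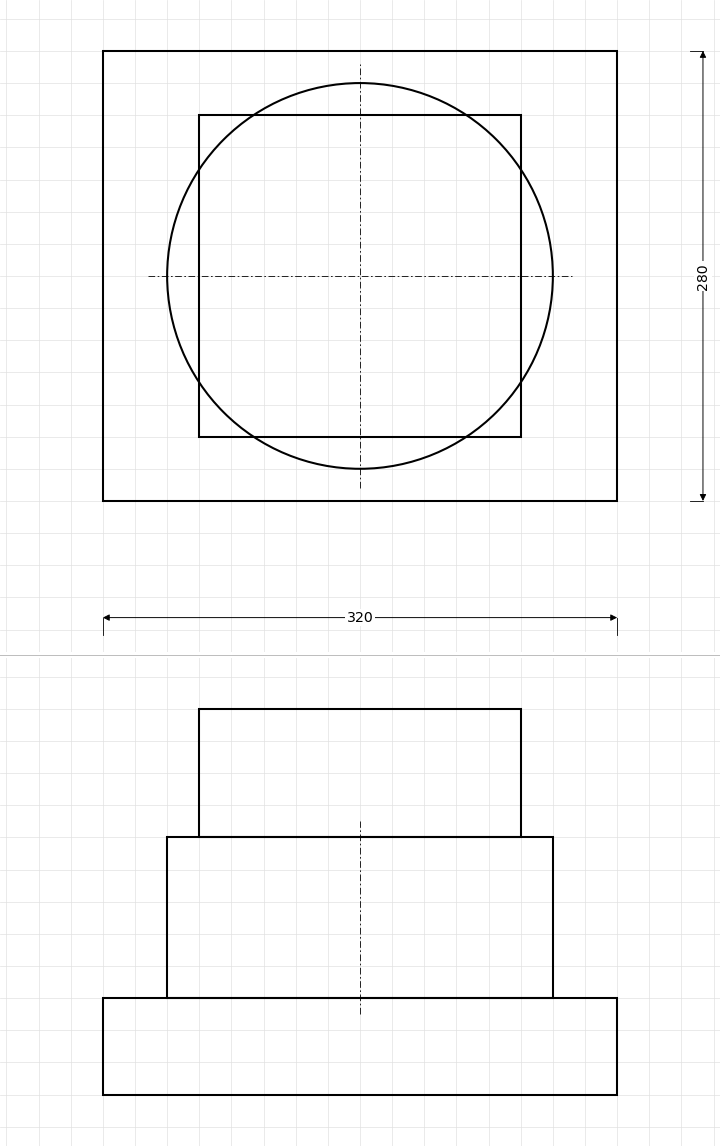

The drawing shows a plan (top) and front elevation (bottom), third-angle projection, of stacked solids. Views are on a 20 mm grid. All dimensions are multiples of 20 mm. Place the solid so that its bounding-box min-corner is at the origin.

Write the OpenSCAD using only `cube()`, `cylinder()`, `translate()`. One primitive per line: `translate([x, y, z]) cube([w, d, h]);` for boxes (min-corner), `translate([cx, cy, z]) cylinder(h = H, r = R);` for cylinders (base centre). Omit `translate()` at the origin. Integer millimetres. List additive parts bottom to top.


cube([320, 280, 60]);
translate([160, 140, 60]) cylinder(h = 100, r = 120);
translate([60, 40, 160]) cube([200, 200, 80]);
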